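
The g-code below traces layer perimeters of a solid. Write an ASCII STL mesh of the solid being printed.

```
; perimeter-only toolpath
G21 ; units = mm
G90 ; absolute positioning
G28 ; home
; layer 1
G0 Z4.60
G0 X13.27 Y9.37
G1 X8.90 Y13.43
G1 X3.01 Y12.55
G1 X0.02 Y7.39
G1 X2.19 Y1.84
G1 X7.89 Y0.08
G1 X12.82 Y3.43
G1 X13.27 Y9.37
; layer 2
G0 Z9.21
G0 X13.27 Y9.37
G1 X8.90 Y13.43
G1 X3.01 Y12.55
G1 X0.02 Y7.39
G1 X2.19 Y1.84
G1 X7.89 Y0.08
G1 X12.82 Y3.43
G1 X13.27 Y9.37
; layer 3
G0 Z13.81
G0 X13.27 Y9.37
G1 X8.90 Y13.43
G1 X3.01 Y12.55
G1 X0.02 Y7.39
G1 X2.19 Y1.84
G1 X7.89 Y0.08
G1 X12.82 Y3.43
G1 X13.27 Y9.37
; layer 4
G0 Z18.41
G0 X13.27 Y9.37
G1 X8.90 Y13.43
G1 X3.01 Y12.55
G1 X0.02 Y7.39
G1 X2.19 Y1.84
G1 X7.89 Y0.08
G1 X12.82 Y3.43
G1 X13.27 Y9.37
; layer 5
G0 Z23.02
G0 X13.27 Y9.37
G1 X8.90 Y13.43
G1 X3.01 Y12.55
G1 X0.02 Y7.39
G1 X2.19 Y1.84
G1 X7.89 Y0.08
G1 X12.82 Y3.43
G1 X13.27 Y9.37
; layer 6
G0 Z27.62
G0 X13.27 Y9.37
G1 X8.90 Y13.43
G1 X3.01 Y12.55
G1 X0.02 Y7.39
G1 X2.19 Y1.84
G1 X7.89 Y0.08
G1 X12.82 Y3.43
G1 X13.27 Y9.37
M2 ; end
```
solid part
  facet normal 0.0000 0.0000 -1.0000
    outer loop
      vertex 3.01 12.55 0.00
      vertex 8.90 13.43 0.00
      vertex 13.27 9.37 0.00
    endloop
  endfacet
  facet normal 0.0000 0.0000 -1.0000
    outer loop
      vertex 0.02 7.39 0.00
      vertex 3.01 12.55 0.00
      vertex 13.27 9.37 0.00
    endloop
  endfacet
  facet normal 0.0000 0.0000 -1.0000
    outer loop
      vertex 2.19 1.84 0.00
      vertex 0.02 7.39 0.00
      vertex 13.27 9.37 0.00
    endloop
  endfacet
  facet normal 0.0000 0.0000 -1.0000
    outer loop
      vertex 7.89 0.08 0.00
      vertex 2.19 1.84 0.00
      vertex 13.27 9.37 0.00
    endloop
  endfacet
  facet normal 0.0000 0.0000 -1.0000
    outer loop
      vertex 12.82 3.43 0.00
      vertex 7.89 0.08 0.00
      vertex 13.27 9.37 0.00
    endloop
  endfacet
  facet normal 0.0000 0.0000 1.0000
    outer loop
      vertex 13.27 9.37 27.62
      vertex 8.90 13.43 27.62
      vertex 3.01 12.55 27.62
    endloop
  endfacet
  facet normal 0.0000 0.0000 1.0000
    outer loop
      vertex 13.27 9.37 27.62
      vertex 3.01 12.55 27.62
      vertex 0.02 7.39 27.62
    endloop
  endfacet
  facet normal 0.0000 0.0000 1.0000
    outer loop
      vertex 13.27 9.37 27.62
      vertex 0.02 7.39 27.62
      vertex 2.19 1.84 27.62
    endloop
  endfacet
  facet normal 0.0000 0.0000 1.0000
    outer loop
      vertex 13.27 9.37 27.62
      vertex 2.19 1.84 27.62
      vertex 7.89 0.08 27.62
    endloop
  endfacet
  facet normal 0.0000 0.0000 1.0000
    outer loop
      vertex 13.27 9.37 27.62
      vertex 7.89 0.08 27.62
      vertex 12.82 3.43 27.62
    endloop
  endfacet
  facet normal 0.6806 0.7326 0.0000
    outer loop
      vertex 13.27 9.37 0.00
      vertex 8.90 13.43 0.00
      vertex 8.90 13.43 27.62
    endloop
  endfacet
  facet normal 0.6806 0.7326 0.0000
    outer loop
      vertex 13.27 9.37 0.00
      vertex 8.90 13.43 27.62
      vertex 13.27 9.37 27.62
    endloop
  endfacet
  facet normal -0.1478 0.9890 0.0000
    outer loop
      vertex 8.90 13.43 0.00
      vertex 3.01 12.55 0.00
      vertex 3.01 12.55 27.62
    endloop
  endfacet
  facet normal -0.1478 0.9890 0.0000
    outer loop
      vertex 8.90 13.43 0.00
      vertex 3.01 12.55 27.62
      vertex 8.90 13.43 27.62
    endloop
  endfacet
  facet normal -0.8652 0.5014 0.0000
    outer loop
      vertex 3.01 12.55 0.00
      vertex 0.02 7.39 0.00
      vertex 0.02 7.39 27.62
    endloop
  endfacet
  facet normal -0.8652 0.5014 0.0000
    outer loop
      vertex 3.01 12.55 0.00
      vertex 0.02 7.39 27.62
      vertex 3.01 12.55 27.62
    endloop
  endfacet
  facet normal -0.9313 -0.3641 0.0000
    outer loop
      vertex 0.02 7.39 0.00
      vertex 2.19 1.84 0.00
      vertex 2.19 1.84 27.62
    endloop
  endfacet
  facet normal -0.9313 -0.3641 0.0000
    outer loop
      vertex 0.02 7.39 0.00
      vertex 2.19 1.84 27.62
      vertex 0.02 7.39 27.62
    endloop
  endfacet
  facet normal -0.2950 -0.9555 0.0000
    outer loop
      vertex 2.19 1.84 0.00
      vertex 7.89 0.08 0.00
      vertex 7.89 0.08 27.62
    endloop
  endfacet
  facet normal -0.2950 -0.9555 0.0000
    outer loop
      vertex 2.19 1.84 0.00
      vertex 7.89 0.08 27.62
      vertex 2.19 1.84 27.62
    endloop
  endfacet
  facet normal 0.5620 -0.8271 0.0000
    outer loop
      vertex 7.89 0.08 0.00
      vertex 12.82 3.43 0.00
      vertex 12.82 3.43 27.62
    endloop
  endfacet
  facet normal 0.5620 -0.8271 0.0000
    outer loop
      vertex 7.89 0.08 0.00
      vertex 12.82 3.43 27.62
      vertex 7.89 0.08 27.62
    endloop
  endfacet
  facet normal 0.9971 -0.0755 0.0000
    outer loop
      vertex 12.82 3.43 0.00
      vertex 13.27 9.37 0.00
      vertex 13.27 9.37 27.62
    endloop
  endfacet
  facet normal 0.9971 -0.0755 0.0000
    outer loop
      vertex 12.82 3.43 0.00
      vertex 13.27 9.37 27.62
      vertex 12.82 3.43 27.62
    endloop
  endfacet
endsolid part

The G0 Z moves step by Δz≈4.60 mm. Every layer's G1 loop is the same polygon, so the solid is a straight extrusion of it from z=0 to z≈27.6. Closing with flat bottom and top caps and triangulating gives 24 facets — a regular 7-sided prism (a cylinder approximated with 7 flat sides), circumscribed radius ≈ 6.87 mm, height ≈ 27.6 mm.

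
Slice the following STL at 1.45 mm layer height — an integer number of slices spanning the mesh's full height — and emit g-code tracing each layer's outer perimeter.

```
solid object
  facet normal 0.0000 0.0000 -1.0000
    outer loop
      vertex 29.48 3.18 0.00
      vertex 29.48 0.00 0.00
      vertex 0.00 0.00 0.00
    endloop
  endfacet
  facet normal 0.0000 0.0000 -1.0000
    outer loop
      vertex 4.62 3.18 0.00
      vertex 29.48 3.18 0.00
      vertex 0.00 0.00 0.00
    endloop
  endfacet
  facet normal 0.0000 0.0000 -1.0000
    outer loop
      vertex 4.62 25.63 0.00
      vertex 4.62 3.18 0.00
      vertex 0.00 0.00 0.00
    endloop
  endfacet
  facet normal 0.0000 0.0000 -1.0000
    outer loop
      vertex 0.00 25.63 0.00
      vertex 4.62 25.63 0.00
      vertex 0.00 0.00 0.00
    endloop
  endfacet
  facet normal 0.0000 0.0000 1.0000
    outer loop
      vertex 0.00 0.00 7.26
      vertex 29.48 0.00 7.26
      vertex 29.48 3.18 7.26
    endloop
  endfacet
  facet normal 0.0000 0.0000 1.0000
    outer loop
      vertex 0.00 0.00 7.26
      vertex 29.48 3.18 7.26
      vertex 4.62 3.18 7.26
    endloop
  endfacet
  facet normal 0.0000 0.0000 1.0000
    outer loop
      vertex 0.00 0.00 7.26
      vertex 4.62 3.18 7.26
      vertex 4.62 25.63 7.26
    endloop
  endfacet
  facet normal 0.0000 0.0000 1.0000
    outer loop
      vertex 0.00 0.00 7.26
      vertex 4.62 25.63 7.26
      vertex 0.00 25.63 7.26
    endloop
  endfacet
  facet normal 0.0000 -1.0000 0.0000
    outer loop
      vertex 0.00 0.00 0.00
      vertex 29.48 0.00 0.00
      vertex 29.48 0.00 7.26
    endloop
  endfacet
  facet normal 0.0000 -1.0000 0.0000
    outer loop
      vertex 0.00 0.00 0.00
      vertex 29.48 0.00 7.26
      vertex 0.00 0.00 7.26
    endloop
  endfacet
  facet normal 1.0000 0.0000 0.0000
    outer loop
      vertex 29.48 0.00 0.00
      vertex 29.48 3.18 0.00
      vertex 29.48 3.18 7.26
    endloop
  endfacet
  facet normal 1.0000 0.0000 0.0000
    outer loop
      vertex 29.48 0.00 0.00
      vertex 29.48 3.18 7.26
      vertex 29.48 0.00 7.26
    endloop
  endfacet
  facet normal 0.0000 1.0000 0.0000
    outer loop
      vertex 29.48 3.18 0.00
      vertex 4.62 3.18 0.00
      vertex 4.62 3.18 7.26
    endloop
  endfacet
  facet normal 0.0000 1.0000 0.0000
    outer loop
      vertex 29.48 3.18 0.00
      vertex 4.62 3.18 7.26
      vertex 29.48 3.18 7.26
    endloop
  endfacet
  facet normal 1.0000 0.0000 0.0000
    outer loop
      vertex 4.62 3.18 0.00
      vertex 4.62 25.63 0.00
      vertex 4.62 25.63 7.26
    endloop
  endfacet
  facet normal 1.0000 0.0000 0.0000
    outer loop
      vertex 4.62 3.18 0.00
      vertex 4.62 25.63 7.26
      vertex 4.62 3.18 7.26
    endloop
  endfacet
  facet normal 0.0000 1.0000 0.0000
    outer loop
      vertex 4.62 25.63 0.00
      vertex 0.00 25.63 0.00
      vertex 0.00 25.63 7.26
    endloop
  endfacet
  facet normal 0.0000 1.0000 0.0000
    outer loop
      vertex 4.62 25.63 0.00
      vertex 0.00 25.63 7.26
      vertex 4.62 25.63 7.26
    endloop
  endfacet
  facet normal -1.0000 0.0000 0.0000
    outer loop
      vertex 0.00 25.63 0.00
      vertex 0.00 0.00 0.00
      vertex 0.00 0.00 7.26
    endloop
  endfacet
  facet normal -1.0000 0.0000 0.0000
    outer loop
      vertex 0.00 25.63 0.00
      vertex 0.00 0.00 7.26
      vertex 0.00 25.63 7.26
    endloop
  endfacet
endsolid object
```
; perimeter-only toolpath
G21 ; units = mm
G90 ; absolute positioning
G28 ; home
; layer 1
G0 Z1.45
G0 X0.00 Y0.00
G1 X29.48 Y0.00
G1 X29.48 Y3.18
G1 X4.62 Y3.18
G1 X4.62 Y25.63
G1 X0.00 Y25.63
G1 X0.00 Y0.00
; layer 2
G0 Z2.90
G0 X0.00 Y0.00
G1 X29.48 Y0.00
G1 X29.48 Y3.18
G1 X4.62 Y3.18
G1 X4.62 Y25.63
G1 X0.00 Y25.63
G1 X0.00 Y0.00
; layer 3
G0 Z4.36
G0 X0.00 Y0.00
G1 X29.48 Y0.00
G1 X29.48 Y3.18
G1 X4.62 Y3.18
G1 X4.62 Y25.63
G1 X0.00 Y25.63
G1 X0.00 Y0.00
; layer 4
G0 Z5.81
G0 X0.00 Y0.00
G1 X29.48 Y0.00
G1 X29.48 Y3.18
G1 X4.62 Y3.18
G1 X4.62 Y25.63
G1 X0.00 Y25.63
G1 X0.00 Y0.00
; layer 5
G0 Z7.26
G0 X0.00 Y0.00
G1 X29.48 Y0.00
G1 X29.48 Y3.18
G1 X4.62 Y3.18
G1 X4.62 Y25.63
G1 X0.00 Y25.63
G1 X0.00 Y0.00
M2 ; end

The solid is an L-shaped prism: outer 29.5 × 25.6 mm, arm thicknesses ≈ 3.18 mm (horizontal) and 4.62 mm (vertical), extruded 7.26 mm in z. Slicing at Δz = 1.45 mm — 5 equal slices spanning the solid's height, so layer i sits at z = i·h/5 — gives 5 non-empty perimeters. Each is a 6-segment closed polygon; G0 lifts to the layer z and rapids to the start vertex, then G1 traces the edges.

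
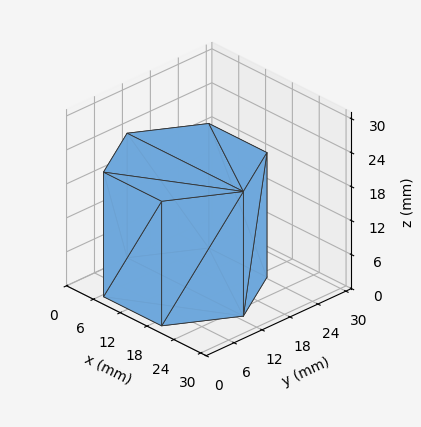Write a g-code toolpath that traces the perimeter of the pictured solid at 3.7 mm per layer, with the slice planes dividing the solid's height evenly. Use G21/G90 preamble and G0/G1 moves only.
Reading the render: the shape is a regular 6-sided prism (a cylinder approximated with 6 flat sides), circumscribed radius ≈ 13 mm, height ≈ 22 mm (dimensions read to the nearest mm from the axis ticks). For the g-code, the solid's height is divided into equal slices at the stated Δz and each level perimeter traced with G1 moves after a G0 lift.

; perimeter-only toolpath
G21 ; units = mm
G90 ; absolute positioning
G28 ; home
; layer 1
G0 Z3.7
G0 X26.0 Y13.0
G1 X19.5 Y24.3
G1 X6.5 Y24.3
G1 X0.0 Y13.0
G1 X6.5 Y1.7
G1 X19.5 Y1.7
G1 X26.0 Y13.0
; layer 2
G0 Z7.3
G0 X26.0 Y13.0
G1 X19.5 Y24.3
G1 X6.5 Y24.3
G1 X0.0 Y13.0
G1 X6.5 Y1.7
G1 X19.5 Y1.7
G1 X26.0 Y13.0
; layer 3
G0 Z11.0
G0 X26.0 Y13.0
G1 X19.5 Y24.3
G1 X6.5 Y24.3
G1 X0.0 Y13.0
G1 X6.5 Y1.7
G1 X19.5 Y1.7
G1 X26.0 Y13.0
; layer 4
G0 Z14.7
G0 X26.0 Y13.0
G1 X19.5 Y24.3
G1 X6.5 Y24.3
G1 X0.0 Y13.0
G1 X6.5 Y1.7
G1 X19.5 Y1.7
G1 X26.0 Y13.0
; layer 5
G0 Z18.3
G0 X26.0 Y13.0
G1 X19.5 Y24.3
G1 X6.5 Y24.3
G1 X0.0 Y13.0
G1 X6.5 Y1.7
G1 X19.5 Y1.7
G1 X26.0 Y13.0
; layer 6
G0 Z22.0
G0 X26.0 Y13.0
G1 X19.5 Y24.3
G1 X6.5 Y24.3
G1 X0.0 Y13.0
G1 X6.5 Y1.7
G1 X19.5 Y1.7
G1 X26.0 Y13.0
M2 ; end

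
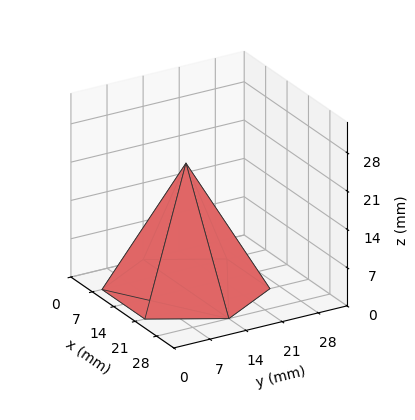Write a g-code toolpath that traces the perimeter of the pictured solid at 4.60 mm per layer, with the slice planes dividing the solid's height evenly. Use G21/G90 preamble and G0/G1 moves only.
Reading the render: the shape is a regular 6-sided pyramid, base circumscribed radius ≈ 14 mm, apex at z ≈ 23 mm (dimensions read to the nearest mm from the axis ticks). For the g-code, the solid's height is divided into equal slices at the stated Δz and each level perimeter traced with G1 moves after a G0 lift.

; perimeter-only toolpath
G21 ; units = mm
G90 ; absolute positioning
G28 ; home
; layer 1
G0 Z4.60
G0 X25.20 Y14.00
G1 X19.60 Y23.70
G1 X8.40 Y23.70
G1 X2.80 Y14.00
G1 X8.40 Y4.30
G1 X19.60 Y4.30
G1 X25.20 Y14.00
; layer 2
G0 Z9.20
G0 X22.40 Y14.00
G1 X18.20 Y21.27
G1 X9.80 Y21.27
G1 X5.60 Y14.00
G1 X9.80 Y6.73
G1 X18.20 Y6.73
G1 X22.40 Y14.00
; layer 3
G0 Z13.80
G0 X19.60 Y14.00
G1 X16.80 Y18.85
G1 X11.20 Y18.85
G1 X8.40 Y14.00
G1 X11.20 Y9.15
G1 X16.80 Y9.15
G1 X19.60 Y14.00
; layer 4
G0 Z18.40
G0 X16.80 Y14.00
G1 X15.40 Y16.42
G1 X12.60 Y16.42
G1 X11.20 Y14.00
G1 X12.60 Y11.58
G1 X15.40 Y11.58
G1 X16.80 Y14.00
M2 ; end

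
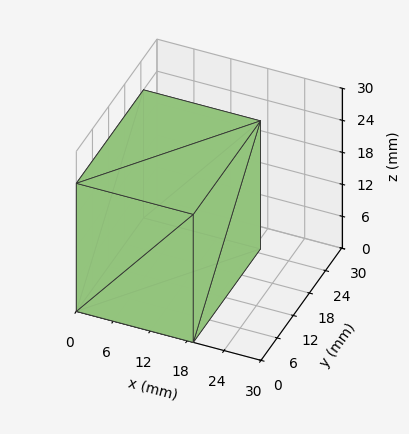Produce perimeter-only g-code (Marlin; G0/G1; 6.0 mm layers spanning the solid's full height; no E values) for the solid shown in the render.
Reading the render: the shape is a rectangular box, roughly 19 × 25 mm footprint and 24 mm tall (dimensions read to the nearest mm from the axis ticks). For the g-code, the solid's height is divided into equal slices at the stated Δz and each level perimeter traced with G1 moves after a G0 lift.

; perimeter-only toolpath
G21 ; units = mm
G90 ; absolute positioning
G28 ; home
; layer 1
G0 Z6.0
G0 X0.0 Y0.0
G1 X19.0 Y0.0
G1 X19.0 Y25.0
G1 X0.0 Y25.0
G1 X0.0 Y0.0
; layer 2
G0 Z12.0
G0 X0.0 Y0.0
G1 X19.0 Y0.0
G1 X19.0 Y25.0
G1 X0.0 Y25.0
G1 X0.0 Y0.0
; layer 3
G0 Z18.0
G0 X0.0 Y0.0
G1 X19.0 Y0.0
G1 X19.0 Y25.0
G1 X0.0 Y25.0
G1 X0.0 Y0.0
; layer 4
G0 Z24.0
G0 X0.0 Y0.0
G1 X19.0 Y0.0
G1 X19.0 Y25.0
G1 X0.0 Y25.0
G1 X0.0 Y0.0
M2 ; end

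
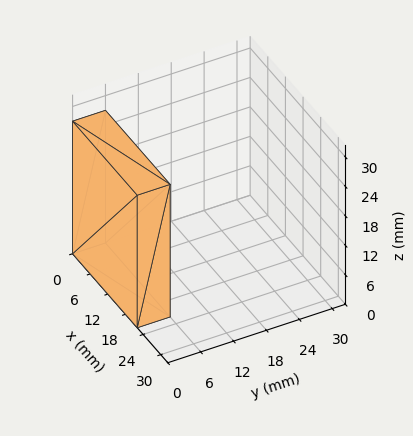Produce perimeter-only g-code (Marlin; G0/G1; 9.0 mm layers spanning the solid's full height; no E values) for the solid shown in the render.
Reading the render: the shape is a rectangular box, roughly 22 × 6 mm footprint and 27 mm tall (dimensions read to the nearest mm from the axis ticks). For the g-code, the solid's height is divided into equal slices at the stated Δz and each level perimeter traced with G1 moves after a G0 lift.

; perimeter-only toolpath
G21 ; units = mm
G90 ; absolute positioning
G28 ; home
; layer 1
G0 Z9.0
G0 X0.0 Y0.0
G1 X22.0 Y0.0
G1 X22.0 Y6.0
G1 X0.0 Y6.0
G1 X0.0 Y0.0
; layer 2
G0 Z18.0
G0 X0.0 Y0.0
G1 X22.0 Y0.0
G1 X22.0 Y6.0
G1 X0.0 Y6.0
G1 X0.0 Y0.0
; layer 3
G0 Z27.0
G0 X0.0 Y0.0
G1 X22.0 Y0.0
G1 X22.0 Y6.0
G1 X0.0 Y6.0
G1 X0.0 Y0.0
M2 ; end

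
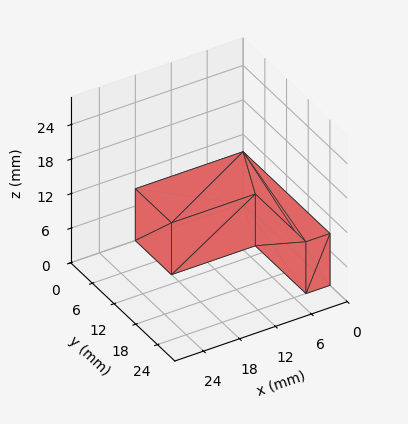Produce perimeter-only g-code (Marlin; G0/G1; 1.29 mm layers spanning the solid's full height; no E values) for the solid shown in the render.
Reading the render: the shape is an L-shaped prism: outer 18 × 24 mm, arm thicknesses ≈ 10 mm (horizontal) and 4 mm (vertical), extruded 9 mm in z (dimensions read to the nearest mm from the axis ticks). For the g-code, the solid's height is divided into equal slices at the stated Δz and each level perimeter traced with G1 moves after a G0 lift.

; perimeter-only toolpath
G21 ; units = mm
G90 ; absolute positioning
G28 ; home
; layer 1
G0 Z1.29
G0 X0.00 Y0.00
G1 X18.00 Y0.00
G1 X18.00 Y10.00
G1 X4.00 Y10.00
G1 X4.00 Y24.00
G1 X0.00 Y24.00
G1 X0.00 Y0.00
; layer 2
G0 Z2.57
G0 X0.00 Y0.00
G1 X18.00 Y0.00
G1 X18.00 Y10.00
G1 X4.00 Y10.00
G1 X4.00 Y24.00
G1 X0.00 Y24.00
G1 X0.00 Y0.00
; layer 3
G0 Z3.86
G0 X0.00 Y0.00
G1 X18.00 Y0.00
G1 X18.00 Y10.00
G1 X4.00 Y10.00
G1 X4.00 Y24.00
G1 X0.00 Y24.00
G1 X0.00 Y0.00
; layer 4
G0 Z5.14
G0 X0.00 Y0.00
G1 X18.00 Y0.00
G1 X18.00 Y10.00
G1 X4.00 Y10.00
G1 X4.00 Y24.00
G1 X0.00 Y24.00
G1 X0.00 Y0.00
; layer 5
G0 Z6.43
G0 X0.00 Y0.00
G1 X18.00 Y0.00
G1 X18.00 Y10.00
G1 X4.00 Y10.00
G1 X4.00 Y24.00
G1 X0.00 Y24.00
G1 X0.00 Y0.00
; layer 6
G0 Z7.71
G0 X0.00 Y0.00
G1 X18.00 Y0.00
G1 X18.00 Y10.00
G1 X4.00 Y10.00
G1 X4.00 Y24.00
G1 X0.00 Y24.00
G1 X0.00 Y0.00
; layer 7
G0 Z9.00
G0 X0.00 Y0.00
G1 X18.00 Y0.00
G1 X18.00 Y10.00
G1 X4.00 Y10.00
G1 X4.00 Y24.00
G1 X0.00 Y24.00
G1 X0.00 Y0.00
M2 ; end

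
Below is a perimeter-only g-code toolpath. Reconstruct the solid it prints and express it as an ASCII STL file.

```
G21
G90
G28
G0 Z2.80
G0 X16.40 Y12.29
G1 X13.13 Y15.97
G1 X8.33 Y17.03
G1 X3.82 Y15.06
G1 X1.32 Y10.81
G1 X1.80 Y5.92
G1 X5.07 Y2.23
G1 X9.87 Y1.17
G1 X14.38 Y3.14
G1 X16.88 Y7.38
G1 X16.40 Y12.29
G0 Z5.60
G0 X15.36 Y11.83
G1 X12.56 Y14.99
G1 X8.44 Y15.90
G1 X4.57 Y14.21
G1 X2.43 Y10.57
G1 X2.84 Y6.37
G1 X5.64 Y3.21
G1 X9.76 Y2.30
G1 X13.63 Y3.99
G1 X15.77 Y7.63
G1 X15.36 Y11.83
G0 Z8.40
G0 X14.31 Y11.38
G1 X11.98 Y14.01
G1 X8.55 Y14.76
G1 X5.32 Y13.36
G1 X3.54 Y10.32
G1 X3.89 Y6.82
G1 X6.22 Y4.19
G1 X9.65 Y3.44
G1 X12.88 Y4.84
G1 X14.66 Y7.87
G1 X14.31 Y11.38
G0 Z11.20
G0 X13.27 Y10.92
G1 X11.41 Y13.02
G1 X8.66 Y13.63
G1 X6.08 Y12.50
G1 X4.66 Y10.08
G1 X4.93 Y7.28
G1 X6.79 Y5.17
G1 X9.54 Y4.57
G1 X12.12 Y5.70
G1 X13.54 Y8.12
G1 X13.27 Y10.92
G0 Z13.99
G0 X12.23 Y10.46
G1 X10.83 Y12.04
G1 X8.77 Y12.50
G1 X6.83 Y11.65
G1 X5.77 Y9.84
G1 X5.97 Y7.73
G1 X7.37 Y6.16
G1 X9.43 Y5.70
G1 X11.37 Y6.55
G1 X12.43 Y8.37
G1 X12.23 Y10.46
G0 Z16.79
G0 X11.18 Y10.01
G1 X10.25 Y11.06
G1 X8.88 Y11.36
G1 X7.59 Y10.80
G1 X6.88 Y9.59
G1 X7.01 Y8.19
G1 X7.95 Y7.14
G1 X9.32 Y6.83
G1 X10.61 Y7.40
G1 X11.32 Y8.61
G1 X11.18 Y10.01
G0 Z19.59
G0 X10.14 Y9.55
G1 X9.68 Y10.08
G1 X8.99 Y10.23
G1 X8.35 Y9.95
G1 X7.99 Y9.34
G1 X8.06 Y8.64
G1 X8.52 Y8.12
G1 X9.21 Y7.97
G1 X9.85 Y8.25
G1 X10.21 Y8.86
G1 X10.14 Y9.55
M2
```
solid part
  facet normal 0.0000 0.0000 -1.0000
    outer loop
      vertex 8.22 18.16 0.00
      vertex 13.71 16.95 0.00
      vertex 17.44 12.74 0.00
    endloop
  endfacet
  facet normal 0.0000 0.0000 -1.0000
    outer loop
      vertex 3.06 15.91 0.00
      vertex 8.22 18.16 0.00
      vertex 17.44 12.74 0.00
    endloop
  endfacet
  facet normal 0.0000 0.0000 -1.0000
    outer loop
      vertex 0.21 11.06 0.00
      vertex 3.06 15.91 0.00
      vertex 17.44 12.74 0.00
    endloop
  endfacet
  facet normal 0.0000 0.0000 -1.0000
    outer loop
      vertex 0.76 5.46 0.00
      vertex 0.21 11.06 0.00
      vertex 17.44 12.74 0.00
    endloop
  endfacet
  facet normal 0.0000 0.0000 -1.0000
    outer loop
      vertex 4.49 1.25 0.00
      vertex 0.76 5.46 0.00
      vertex 17.44 12.74 0.00
    endloop
  endfacet
  facet normal 0.0000 0.0000 -1.0000
    outer loop
      vertex 9.98 0.04 0.00
      vertex 4.49 1.25 0.00
      vertex 17.44 12.74 0.00
    endloop
  endfacet
  facet normal 0.0000 0.0000 -1.0000
    outer loop
      vertex 15.14 2.29 0.00
      vertex 9.98 0.04 0.00
      vertex 17.44 12.74 0.00
    endloop
  endfacet
  facet normal 0.0000 0.0000 -1.0000
    outer loop
      vertex 17.99 7.14 0.00
      vertex 15.14 2.29 0.00
      vertex 17.44 12.74 0.00
    endloop
  endfacet
  facet normal 0.6981 0.6185 0.3606
    outer loop
      vertex 17.44 12.74 0.00
      vertex 13.71 16.95 0.00
      vertex 9.10 9.10 22.39
    endloop
  endfacet
  facet normal 0.2007 0.9108 0.3607
    outer loop
      vertex 13.71 16.95 0.00
      vertex 8.22 18.16 0.00
      vertex 9.10 9.10 22.39
    endloop
  endfacet
  facet normal -0.3728 0.8550 0.3606
    outer loop
      vertex 8.22 18.16 0.00
      vertex 3.06 15.91 0.00
      vertex 9.10 9.10 22.39
    endloop
  endfacet
  facet normal -0.8041 0.4725 0.3607
    outer loop
      vertex 3.06 15.91 0.00
      vertex 0.21 11.06 0.00
      vertex 9.10 9.10 22.39
    endloop
  endfacet
  facet normal -0.9283 -0.0912 0.3606
    outer loop
      vertex 0.21 11.06 0.00
      vertex 0.76 5.46 0.00
      vertex 9.10 9.10 22.39
    endloop
  endfacet
  facet normal -0.6981 -0.6185 0.3606
    outer loop
      vertex 0.76 5.46 0.00
      vertex 4.49 1.25 0.00
      vertex 9.10 9.10 22.39
    endloop
  endfacet
  facet normal -0.2007 -0.9108 0.3607
    outer loop
      vertex 4.49 1.25 0.00
      vertex 9.98 0.04 0.00
      vertex 9.10 9.10 22.39
    endloop
  endfacet
  facet normal 0.3728 -0.8550 0.3606
    outer loop
      vertex 9.98 0.04 0.00
      vertex 15.14 2.29 0.00
      vertex 9.10 9.10 22.39
    endloop
  endfacet
  facet normal 0.8041 -0.4725 0.3607
    outer loop
      vertex 15.14 2.29 0.00
      vertex 17.99 7.14 0.00
      vertex 9.10 9.10 22.39
    endloop
  endfacet
  facet normal 0.9283 0.0912 0.3606
    outer loop
      vertex 17.99 7.14 0.00
      vertex 17.44 12.74 0.00
      vertex 9.10 9.10 22.39
    endloop
  endfacet
endsolid part

The G0 Z moves step by Δz≈2.80 mm. The G1 loops shrink linearly with z, so the solid tapers from its base footprint up to z≈22.4. Closing with a flat bottom cap and the tapered top and triangulating gives 18 facets — a regular 10-sided pyramid, base circumscribed radius ≈ 9.1 mm, apex at z ≈ 22.4 mm.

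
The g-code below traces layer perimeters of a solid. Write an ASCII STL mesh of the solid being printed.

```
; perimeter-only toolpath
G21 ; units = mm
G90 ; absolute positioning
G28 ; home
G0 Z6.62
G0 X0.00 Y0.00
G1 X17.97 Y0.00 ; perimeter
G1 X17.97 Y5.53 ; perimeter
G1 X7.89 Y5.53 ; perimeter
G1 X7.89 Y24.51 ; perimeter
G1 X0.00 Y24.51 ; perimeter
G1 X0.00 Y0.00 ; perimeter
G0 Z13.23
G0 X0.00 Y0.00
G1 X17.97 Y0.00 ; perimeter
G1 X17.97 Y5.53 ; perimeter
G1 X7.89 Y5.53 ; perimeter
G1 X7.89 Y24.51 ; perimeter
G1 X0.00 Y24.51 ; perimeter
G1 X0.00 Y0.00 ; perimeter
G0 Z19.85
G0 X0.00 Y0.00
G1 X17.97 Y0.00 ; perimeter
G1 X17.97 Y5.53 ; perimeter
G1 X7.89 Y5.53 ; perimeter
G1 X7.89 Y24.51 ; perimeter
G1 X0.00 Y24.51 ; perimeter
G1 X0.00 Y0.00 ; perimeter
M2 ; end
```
solid part
  facet normal 0.0000 0.0000 -1.0000
    outer loop
      vertex 17.97 5.53 0.00
      vertex 17.97 0.00 0.00
      vertex 0.00 0.00 0.00
    endloop
  endfacet
  facet normal 0.0000 0.0000 -1.0000
    outer loop
      vertex 7.89 5.53 0.00
      vertex 17.97 5.53 0.00
      vertex 0.00 0.00 0.00
    endloop
  endfacet
  facet normal 0.0000 0.0000 -1.0000
    outer loop
      vertex 7.89 24.51 0.00
      vertex 7.89 5.53 0.00
      vertex 0.00 0.00 0.00
    endloop
  endfacet
  facet normal 0.0000 0.0000 -1.0000
    outer loop
      vertex 0.00 24.51 0.00
      vertex 7.89 24.51 0.00
      vertex 0.00 0.00 0.00
    endloop
  endfacet
  facet normal 0.0000 0.0000 1.0000
    outer loop
      vertex 0.00 0.00 19.85
      vertex 17.97 0.00 19.85
      vertex 17.97 5.53 19.85
    endloop
  endfacet
  facet normal 0.0000 0.0000 1.0000
    outer loop
      vertex 0.00 0.00 19.85
      vertex 17.97 5.53 19.85
      vertex 7.89 5.53 19.85
    endloop
  endfacet
  facet normal 0.0000 0.0000 1.0000
    outer loop
      vertex 0.00 0.00 19.85
      vertex 7.89 5.53 19.85
      vertex 7.89 24.51 19.85
    endloop
  endfacet
  facet normal 0.0000 0.0000 1.0000
    outer loop
      vertex 0.00 0.00 19.85
      vertex 7.89 24.51 19.85
      vertex 0.00 24.51 19.85
    endloop
  endfacet
  facet normal 0.0000 -1.0000 0.0000
    outer loop
      vertex 0.00 0.00 0.00
      vertex 17.97 0.00 0.00
      vertex 17.97 0.00 19.85
    endloop
  endfacet
  facet normal 0.0000 -1.0000 0.0000
    outer loop
      vertex 0.00 0.00 0.00
      vertex 17.97 0.00 19.85
      vertex 0.00 0.00 19.85
    endloop
  endfacet
  facet normal 1.0000 0.0000 0.0000
    outer loop
      vertex 17.97 0.00 0.00
      vertex 17.97 5.53 0.00
      vertex 17.97 5.53 19.85
    endloop
  endfacet
  facet normal 1.0000 0.0000 0.0000
    outer loop
      vertex 17.97 0.00 0.00
      vertex 17.97 5.53 19.85
      vertex 17.97 0.00 19.85
    endloop
  endfacet
  facet normal 0.0000 1.0000 0.0000
    outer loop
      vertex 17.97 5.53 0.00
      vertex 7.89 5.53 0.00
      vertex 7.89 5.53 19.85
    endloop
  endfacet
  facet normal 0.0000 1.0000 0.0000
    outer loop
      vertex 17.97 5.53 0.00
      vertex 7.89 5.53 19.85
      vertex 17.97 5.53 19.85
    endloop
  endfacet
  facet normal 1.0000 0.0000 0.0000
    outer loop
      vertex 7.89 5.53 0.00
      vertex 7.89 24.51 0.00
      vertex 7.89 24.51 19.85
    endloop
  endfacet
  facet normal 1.0000 0.0000 0.0000
    outer loop
      vertex 7.89 5.53 0.00
      vertex 7.89 24.51 19.85
      vertex 7.89 5.53 19.85
    endloop
  endfacet
  facet normal 0.0000 1.0000 0.0000
    outer loop
      vertex 7.89 24.51 0.00
      vertex 0.00 24.51 0.00
      vertex 0.00 24.51 19.85
    endloop
  endfacet
  facet normal 0.0000 1.0000 0.0000
    outer loop
      vertex 7.89 24.51 0.00
      vertex 0.00 24.51 19.85
      vertex 7.89 24.51 19.85
    endloop
  endfacet
  facet normal -1.0000 0.0000 0.0000
    outer loop
      vertex 0.00 24.51 0.00
      vertex 0.00 0.00 0.00
      vertex 0.00 0.00 19.85
    endloop
  endfacet
  facet normal -1.0000 0.0000 0.0000
    outer loop
      vertex 0.00 24.51 0.00
      vertex 0.00 0.00 19.85
      vertex 0.00 24.51 19.85
    endloop
  endfacet
endsolid part

The G0 Z moves step by Δz≈6.62 mm. Every layer's G1 loop is the same polygon, so the solid is a straight extrusion of it from z=0 to z≈19.9. Closing with flat bottom and top caps and triangulating gives 20 facets — an L-shaped prism: outer 18 × 24.5 mm, arm thicknesses ≈ 5.53 mm (horizontal) and 7.89 mm (vertical), extruded 19.9 mm in z.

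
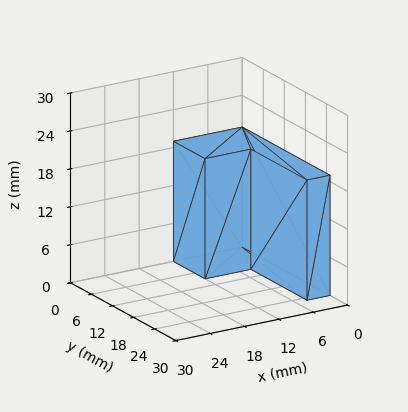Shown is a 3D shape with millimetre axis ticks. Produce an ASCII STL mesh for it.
Reading the render: the shape is an L-shaped prism: outer 12 × 25 mm, arm thicknesses ≈ 9 mm (horizontal) and 4 mm (vertical), extruded 19 mm in z (dimensions read to the nearest mm from the axis ticks). For the STL, each face is triangulated and given an outward normal.

solid part
  facet normal 0.0000 0.0000 -1.0000
    outer loop
      vertex 12.00 9.00 0.00
      vertex 12.00 0.00 0.00
      vertex 0.00 0.00 0.00
    endloop
  endfacet
  facet normal 0.0000 0.0000 -1.0000
    outer loop
      vertex 4.00 9.00 0.00
      vertex 12.00 9.00 0.00
      vertex 0.00 0.00 0.00
    endloop
  endfacet
  facet normal 0.0000 0.0000 -1.0000
    outer loop
      vertex 4.00 25.00 0.00
      vertex 4.00 9.00 0.00
      vertex 0.00 0.00 0.00
    endloop
  endfacet
  facet normal 0.0000 0.0000 -1.0000
    outer loop
      vertex 0.00 25.00 0.00
      vertex 4.00 25.00 0.00
      vertex 0.00 0.00 0.00
    endloop
  endfacet
  facet normal 0.0000 0.0000 1.0000
    outer loop
      vertex 0.00 0.00 19.00
      vertex 12.00 0.00 19.00
      vertex 12.00 9.00 19.00
    endloop
  endfacet
  facet normal 0.0000 0.0000 1.0000
    outer loop
      vertex 0.00 0.00 19.00
      vertex 12.00 9.00 19.00
      vertex 4.00 9.00 19.00
    endloop
  endfacet
  facet normal 0.0000 0.0000 1.0000
    outer loop
      vertex 0.00 0.00 19.00
      vertex 4.00 9.00 19.00
      vertex 4.00 25.00 19.00
    endloop
  endfacet
  facet normal 0.0000 0.0000 1.0000
    outer loop
      vertex 0.00 0.00 19.00
      vertex 4.00 25.00 19.00
      vertex 0.00 25.00 19.00
    endloop
  endfacet
  facet normal 0.0000 -1.0000 0.0000
    outer loop
      vertex 0.00 0.00 0.00
      vertex 12.00 0.00 0.00
      vertex 12.00 0.00 19.00
    endloop
  endfacet
  facet normal 0.0000 -1.0000 0.0000
    outer loop
      vertex 0.00 0.00 0.00
      vertex 12.00 0.00 19.00
      vertex 0.00 0.00 19.00
    endloop
  endfacet
  facet normal 1.0000 0.0000 0.0000
    outer loop
      vertex 12.00 0.00 0.00
      vertex 12.00 9.00 0.00
      vertex 12.00 9.00 19.00
    endloop
  endfacet
  facet normal 1.0000 0.0000 0.0000
    outer loop
      vertex 12.00 0.00 0.00
      vertex 12.00 9.00 19.00
      vertex 12.00 0.00 19.00
    endloop
  endfacet
  facet normal 0.0000 1.0000 0.0000
    outer loop
      vertex 12.00 9.00 0.00
      vertex 4.00 9.00 0.00
      vertex 4.00 9.00 19.00
    endloop
  endfacet
  facet normal 0.0000 1.0000 0.0000
    outer loop
      vertex 12.00 9.00 0.00
      vertex 4.00 9.00 19.00
      vertex 12.00 9.00 19.00
    endloop
  endfacet
  facet normal 1.0000 0.0000 0.0000
    outer loop
      vertex 4.00 9.00 0.00
      vertex 4.00 25.00 0.00
      vertex 4.00 25.00 19.00
    endloop
  endfacet
  facet normal 1.0000 0.0000 0.0000
    outer loop
      vertex 4.00 9.00 0.00
      vertex 4.00 25.00 19.00
      vertex 4.00 9.00 19.00
    endloop
  endfacet
  facet normal 0.0000 1.0000 0.0000
    outer loop
      vertex 4.00 25.00 0.00
      vertex 0.00 25.00 0.00
      vertex 0.00 25.00 19.00
    endloop
  endfacet
  facet normal 0.0000 1.0000 0.0000
    outer loop
      vertex 4.00 25.00 0.00
      vertex 0.00 25.00 19.00
      vertex 4.00 25.00 19.00
    endloop
  endfacet
  facet normal -1.0000 0.0000 0.0000
    outer loop
      vertex 0.00 25.00 0.00
      vertex 0.00 0.00 0.00
      vertex 0.00 0.00 19.00
    endloop
  endfacet
  facet normal -1.0000 0.0000 0.0000
    outer loop
      vertex 0.00 25.00 0.00
      vertex 0.00 0.00 19.00
      vertex 0.00 25.00 19.00
    endloop
  endfacet
endsolid part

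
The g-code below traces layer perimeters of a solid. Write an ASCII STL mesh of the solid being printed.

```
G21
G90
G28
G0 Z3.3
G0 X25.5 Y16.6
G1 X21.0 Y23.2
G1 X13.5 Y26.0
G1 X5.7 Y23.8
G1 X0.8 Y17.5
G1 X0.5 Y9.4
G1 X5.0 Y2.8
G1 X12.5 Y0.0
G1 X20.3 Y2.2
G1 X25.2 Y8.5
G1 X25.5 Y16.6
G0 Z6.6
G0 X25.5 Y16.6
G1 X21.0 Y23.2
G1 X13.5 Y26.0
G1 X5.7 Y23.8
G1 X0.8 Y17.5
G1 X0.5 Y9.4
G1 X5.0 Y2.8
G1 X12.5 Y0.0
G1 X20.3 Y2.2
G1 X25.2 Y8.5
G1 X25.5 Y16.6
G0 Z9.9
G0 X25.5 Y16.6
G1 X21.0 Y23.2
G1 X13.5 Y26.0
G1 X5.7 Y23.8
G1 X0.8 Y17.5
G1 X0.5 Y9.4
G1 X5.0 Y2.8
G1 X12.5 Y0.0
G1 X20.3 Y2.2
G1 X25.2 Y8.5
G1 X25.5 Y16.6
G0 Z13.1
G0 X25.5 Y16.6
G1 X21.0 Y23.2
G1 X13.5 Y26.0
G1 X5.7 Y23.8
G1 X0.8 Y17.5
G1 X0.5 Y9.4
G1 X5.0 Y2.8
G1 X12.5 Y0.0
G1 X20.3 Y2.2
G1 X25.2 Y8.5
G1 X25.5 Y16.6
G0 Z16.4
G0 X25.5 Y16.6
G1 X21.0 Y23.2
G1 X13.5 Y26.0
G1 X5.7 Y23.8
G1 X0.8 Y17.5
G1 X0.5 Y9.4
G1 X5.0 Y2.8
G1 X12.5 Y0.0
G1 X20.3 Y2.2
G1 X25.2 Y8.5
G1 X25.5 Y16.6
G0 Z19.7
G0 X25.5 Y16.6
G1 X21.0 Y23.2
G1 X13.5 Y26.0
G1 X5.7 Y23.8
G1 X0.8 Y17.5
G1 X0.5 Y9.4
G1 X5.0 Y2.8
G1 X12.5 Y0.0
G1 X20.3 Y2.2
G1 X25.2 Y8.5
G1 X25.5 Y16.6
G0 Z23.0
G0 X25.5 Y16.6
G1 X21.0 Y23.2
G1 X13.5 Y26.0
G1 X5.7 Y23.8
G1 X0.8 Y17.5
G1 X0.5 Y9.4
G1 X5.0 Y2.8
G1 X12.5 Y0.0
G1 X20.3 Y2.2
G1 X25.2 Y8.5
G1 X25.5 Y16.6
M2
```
solid part
  facet normal 0.0000 0.0000 -1.0000
    outer loop
      vertex 13.5 26.0 0.0
      vertex 21.0 23.2 0.0
      vertex 25.5 16.6 0.0
    endloop
  endfacet
  facet normal 0.0000 0.0000 -1.0000
    outer loop
      vertex 5.7 23.8 0.0
      vertex 13.5 26.0 0.0
      vertex 25.5 16.6 0.0
    endloop
  endfacet
  facet normal 0.0000 0.0000 -1.0000
    outer loop
      vertex 0.8 17.5 0.0
      vertex 5.7 23.8 0.0
      vertex 25.5 16.6 0.0
    endloop
  endfacet
  facet normal 0.0000 0.0000 -1.0000
    outer loop
      vertex 0.5 9.4 0.0
      vertex 0.8 17.5 0.0
      vertex 25.5 16.6 0.0
    endloop
  endfacet
  facet normal 0.0000 0.0000 -1.0000
    outer loop
      vertex 5.0 2.8 0.0
      vertex 0.5 9.4 0.0
      vertex 25.5 16.6 0.0
    endloop
  endfacet
  facet normal 0.0000 0.0000 -1.0000
    outer loop
      vertex 12.5 0.0 0.0
      vertex 5.0 2.8 0.0
      vertex 25.5 16.6 0.0
    endloop
  endfacet
  facet normal 0.0000 0.0000 -1.0000
    outer loop
      vertex 20.3 2.2 0.0
      vertex 12.5 0.0 0.0
      vertex 25.5 16.6 0.0
    endloop
  endfacet
  facet normal 0.0000 0.0000 -1.0000
    outer loop
      vertex 25.2 8.5 0.0
      vertex 20.3 2.2 0.0
      vertex 25.5 16.6 0.0
    endloop
  endfacet
  facet normal 0.0000 0.0000 1.0000
    outer loop
      vertex 25.5 16.6 23.0
      vertex 21.0 23.2 23.0
      vertex 13.5 26.0 23.0
    endloop
  endfacet
  facet normal 0.0000 0.0000 1.0000
    outer loop
      vertex 25.5 16.6 23.0
      vertex 13.5 26.0 23.0
      vertex 5.7 23.8 23.0
    endloop
  endfacet
  facet normal 0.0000 0.0000 1.0000
    outer loop
      vertex 25.5 16.6 23.0
      vertex 5.7 23.8 23.0
      vertex 0.8 17.5 23.0
    endloop
  endfacet
  facet normal 0.0000 0.0000 1.0000
    outer loop
      vertex 25.5 16.6 23.0
      vertex 0.8 17.5 23.0
      vertex 0.5 9.4 23.0
    endloop
  endfacet
  facet normal 0.0000 0.0000 1.0000
    outer loop
      vertex 25.5 16.6 23.0
      vertex 0.5 9.4 23.0
      vertex 5.0 2.8 23.0
    endloop
  endfacet
  facet normal 0.0000 0.0000 1.0000
    outer loop
      vertex 25.5 16.6 23.0
      vertex 5.0 2.8 23.0
      vertex 12.5 0.0 23.0
    endloop
  endfacet
  facet normal 0.0000 0.0000 1.0000
    outer loop
      vertex 25.5 16.6 23.0
      vertex 12.5 0.0 23.0
      vertex 20.3 2.2 23.0
    endloop
  endfacet
  facet normal 0.0000 0.0000 1.0000
    outer loop
      vertex 25.5 16.6 23.0
      vertex 20.3 2.2 23.0
      vertex 25.2 8.5 23.0
    endloop
  endfacet
  facet normal 0.8262 0.5633 0.0000
    outer loop
      vertex 25.5 16.6 0.0
      vertex 21.0 23.2 0.0
      vertex 21.0 23.2 23.0
    endloop
  endfacet
  facet normal 0.8262 0.5633 0.0000
    outer loop
      vertex 25.5 16.6 0.0
      vertex 21.0 23.2 23.0
      vertex 25.5 16.6 23.0
    endloop
  endfacet
  facet normal 0.3498 0.9368 0.0000
    outer loop
      vertex 21.0 23.2 0.0
      vertex 13.5 26.0 0.0
      vertex 13.5 26.0 23.0
    endloop
  endfacet
  facet normal 0.3498 0.9368 0.0000
    outer loop
      vertex 21.0 23.2 0.0
      vertex 13.5 26.0 23.0
      vertex 21.0 23.2 23.0
    endloop
  endfacet
  facet normal -0.2715 0.9624 0.0000
    outer loop
      vertex 13.5 26.0 0.0
      vertex 5.7 23.8 0.0
      vertex 5.7 23.8 23.0
    endloop
  endfacet
  facet normal -0.2715 0.9624 0.0000
    outer loop
      vertex 13.5 26.0 0.0
      vertex 5.7 23.8 23.0
      vertex 13.5 26.0 23.0
    endloop
  endfacet
  facet normal -0.7894 0.6139 0.0000
    outer loop
      vertex 5.7 23.8 0.0
      vertex 0.8 17.5 0.0
      vertex 0.8 17.5 23.0
    endloop
  endfacet
  facet normal -0.7894 0.6139 0.0000
    outer loop
      vertex 5.7 23.8 0.0
      vertex 0.8 17.5 23.0
      vertex 5.7 23.8 23.0
    endloop
  endfacet
  facet normal -0.9993 0.0370 0.0000
    outer loop
      vertex 0.8 17.5 0.0
      vertex 0.5 9.4 0.0
      vertex 0.5 9.4 23.0
    endloop
  endfacet
  facet normal -0.9993 0.0370 0.0000
    outer loop
      vertex 0.8 17.5 0.0
      vertex 0.5 9.4 23.0
      vertex 0.8 17.5 23.0
    endloop
  endfacet
  facet normal -0.8262 -0.5633 0.0000
    outer loop
      vertex 0.5 9.4 0.0
      vertex 5.0 2.8 0.0
      vertex 5.0 2.8 23.0
    endloop
  endfacet
  facet normal -0.8262 -0.5633 0.0000
    outer loop
      vertex 0.5 9.4 0.0
      vertex 5.0 2.8 23.0
      vertex 0.5 9.4 23.0
    endloop
  endfacet
  facet normal -0.3498 -0.9368 0.0000
    outer loop
      vertex 5.0 2.8 0.0
      vertex 12.5 0.0 0.0
      vertex 12.5 0.0 23.0
    endloop
  endfacet
  facet normal -0.3498 -0.9368 0.0000
    outer loop
      vertex 5.0 2.8 0.0
      vertex 12.5 0.0 23.0
      vertex 5.0 2.8 23.0
    endloop
  endfacet
  facet normal 0.2715 -0.9624 0.0000
    outer loop
      vertex 12.5 0.0 0.0
      vertex 20.3 2.2 0.0
      vertex 20.3 2.2 23.0
    endloop
  endfacet
  facet normal 0.2715 -0.9624 0.0000
    outer loop
      vertex 12.5 0.0 0.0
      vertex 20.3 2.2 23.0
      vertex 12.5 0.0 23.0
    endloop
  endfacet
  facet normal 0.7894 -0.6139 0.0000
    outer loop
      vertex 20.3 2.2 0.0
      vertex 25.2 8.5 0.0
      vertex 25.2 8.5 23.0
    endloop
  endfacet
  facet normal 0.7894 -0.6139 0.0000
    outer loop
      vertex 20.3 2.2 0.0
      vertex 25.2 8.5 23.0
      vertex 20.3 2.2 23.0
    endloop
  endfacet
  facet normal 0.9993 -0.0370 0.0000
    outer loop
      vertex 25.2 8.5 0.0
      vertex 25.5 16.6 0.0
      vertex 25.5 16.6 23.0
    endloop
  endfacet
  facet normal 0.9993 -0.0370 0.0000
    outer loop
      vertex 25.2 8.5 0.0
      vertex 25.5 16.6 23.0
      vertex 25.2 8.5 23.0
    endloop
  endfacet
endsolid part

The G0 Z moves step by Δz≈3.3 mm. Every layer's G1 loop is the same polygon, so the solid is a straight extrusion of it from z=0 to z≈23. Closing with flat bottom and top caps and triangulating gives 36 facets — a regular 10-sided prism (a cylinder approximated with 10 flat sides), circumscribed radius ≈ 13 mm, height ≈ 23 mm.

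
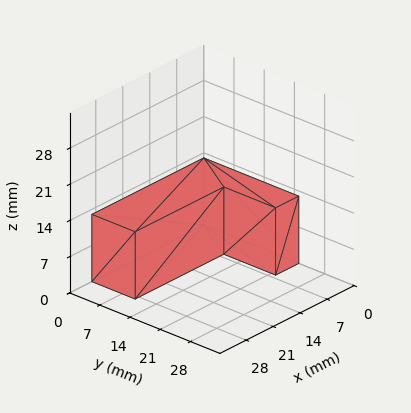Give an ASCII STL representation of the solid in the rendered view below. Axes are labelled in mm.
Reading the render: the shape is an L-shaped prism: outer 29 × 22 mm, arm thicknesses ≈ 10 mm (horizontal) and 6 mm (vertical), extruded 13 mm in z (dimensions read to the nearest mm from the axis ticks). For the STL, each face is triangulated and given an outward normal.

solid part
  facet normal 0.0000 0.0000 -1.0000
    outer loop
      vertex 29.00 10.00 0.00
      vertex 29.00 0.00 0.00
      vertex 0.00 0.00 0.00
    endloop
  endfacet
  facet normal 0.0000 0.0000 -1.0000
    outer loop
      vertex 6.00 10.00 0.00
      vertex 29.00 10.00 0.00
      vertex 0.00 0.00 0.00
    endloop
  endfacet
  facet normal 0.0000 0.0000 -1.0000
    outer loop
      vertex 6.00 22.00 0.00
      vertex 6.00 10.00 0.00
      vertex 0.00 0.00 0.00
    endloop
  endfacet
  facet normal 0.0000 0.0000 -1.0000
    outer loop
      vertex 0.00 22.00 0.00
      vertex 6.00 22.00 0.00
      vertex 0.00 0.00 0.00
    endloop
  endfacet
  facet normal 0.0000 0.0000 1.0000
    outer loop
      vertex 0.00 0.00 13.00
      vertex 29.00 0.00 13.00
      vertex 29.00 10.00 13.00
    endloop
  endfacet
  facet normal 0.0000 0.0000 1.0000
    outer loop
      vertex 0.00 0.00 13.00
      vertex 29.00 10.00 13.00
      vertex 6.00 10.00 13.00
    endloop
  endfacet
  facet normal 0.0000 0.0000 1.0000
    outer loop
      vertex 0.00 0.00 13.00
      vertex 6.00 10.00 13.00
      vertex 6.00 22.00 13.00
    endloop
  endfacet
  facet normal 0.0000 0.0000 1.0000
    outer loop
      vertex 0.00 0.00 13.00
      vertex 6.00 22.00 13.00
      vertex 0.00 22.00 13.00
    endloop
  endfacet
  facet normal 0.0000 -1.0000 0.0000
    outer loop
      vertex 0.00 0.00 0.00
      vertex 29.00 0.00 0.00
      vertex 29.00 0.00 13.00
    endloop
  endfacet
  facet normal 0.0000 -1.0000 0.0000
    outer loop
      vertex 0.00 0.00 0.00
      vertex 29.00 0.00 13.00
      vertex 0.00 0.00 13.00
    endloop
  endfacet
  facet normal 1.0000 0.0000 0.0000
    outer loop
      vertex 29.00 0.00 0.00
      vertex 29.00 10.00 0.00
      vertex 29.00 10.00 13.00
    endloop
  endfacet
  facet normal 1.0000 0.0000 0.0000
    outer loop
      vertex 29.00 0.00 0.00
      vertex 29.00 10.00 13.00
      vertex 29.00 0.00 13.00
    endloop
  endfacet
  facet normal 0.0000 1.0000 0.0000
    outer loop
      vertex 29.00 10.00 0.00
      vertex 6.00 10.00 0.00
      vertex 6.00 10.00 13.00
    endloop
  endfacet
  facet normal 0.0000 1.0000 0.0000
    outer loop
      vertex 29.00 10.00 0.00
      vertex 6.00 10.00 13.00
      vertex 29.00 10.00 13.00
    endloop
  endfacet
  facet normal 1.0000 0.0000 0.0000
    outer loop
      vertex 6.00 10.00 0.00
      vertex 6.00 22.00 0.00
      vertex 6.00 22.00 13.00
    endloop
  endfacet
  facet normal 1.0000 0.0000 0.0000
    outer loop
      vertex 6.00 10.00 0.00
      vertex 6.00 22.00 13.00
      vertex 6.00 10.00 13.00
    endloop
  endfacet
  facet normal 0.0000 1.0000 0.0000
    outer loop
      vertex 6.00 22.00 0.00
      vertex 0.00 22.00 0.00
      vertex 0.00 22.00 13.00
    endloop
  endfacet
  facet normal 0.0000 1.0000 0.0000
    outer loop
      vertex 6.00 22.00 0.00
      vertex 0.00 22.00 13.00
      vertex 6.00 22.00 13.00
    endloop
  endfacet
  facet normal -1.0000 0.0000 0.0000
    outer loop
      vertex 0.00 22.00 0.00
      vertex 0.00 0.00 0.00
      vertex 0.00 0.00 13.00
    endloop
  endfacet
  facet normal -1.0000 0.0000 0.0000
    outer loop
      vertex 0.00 22.00 0.00
      vertex 0.00 0.00 13.00
      vertex 0.00 22.00 13.00
    endloop
  endfacet
endsolid part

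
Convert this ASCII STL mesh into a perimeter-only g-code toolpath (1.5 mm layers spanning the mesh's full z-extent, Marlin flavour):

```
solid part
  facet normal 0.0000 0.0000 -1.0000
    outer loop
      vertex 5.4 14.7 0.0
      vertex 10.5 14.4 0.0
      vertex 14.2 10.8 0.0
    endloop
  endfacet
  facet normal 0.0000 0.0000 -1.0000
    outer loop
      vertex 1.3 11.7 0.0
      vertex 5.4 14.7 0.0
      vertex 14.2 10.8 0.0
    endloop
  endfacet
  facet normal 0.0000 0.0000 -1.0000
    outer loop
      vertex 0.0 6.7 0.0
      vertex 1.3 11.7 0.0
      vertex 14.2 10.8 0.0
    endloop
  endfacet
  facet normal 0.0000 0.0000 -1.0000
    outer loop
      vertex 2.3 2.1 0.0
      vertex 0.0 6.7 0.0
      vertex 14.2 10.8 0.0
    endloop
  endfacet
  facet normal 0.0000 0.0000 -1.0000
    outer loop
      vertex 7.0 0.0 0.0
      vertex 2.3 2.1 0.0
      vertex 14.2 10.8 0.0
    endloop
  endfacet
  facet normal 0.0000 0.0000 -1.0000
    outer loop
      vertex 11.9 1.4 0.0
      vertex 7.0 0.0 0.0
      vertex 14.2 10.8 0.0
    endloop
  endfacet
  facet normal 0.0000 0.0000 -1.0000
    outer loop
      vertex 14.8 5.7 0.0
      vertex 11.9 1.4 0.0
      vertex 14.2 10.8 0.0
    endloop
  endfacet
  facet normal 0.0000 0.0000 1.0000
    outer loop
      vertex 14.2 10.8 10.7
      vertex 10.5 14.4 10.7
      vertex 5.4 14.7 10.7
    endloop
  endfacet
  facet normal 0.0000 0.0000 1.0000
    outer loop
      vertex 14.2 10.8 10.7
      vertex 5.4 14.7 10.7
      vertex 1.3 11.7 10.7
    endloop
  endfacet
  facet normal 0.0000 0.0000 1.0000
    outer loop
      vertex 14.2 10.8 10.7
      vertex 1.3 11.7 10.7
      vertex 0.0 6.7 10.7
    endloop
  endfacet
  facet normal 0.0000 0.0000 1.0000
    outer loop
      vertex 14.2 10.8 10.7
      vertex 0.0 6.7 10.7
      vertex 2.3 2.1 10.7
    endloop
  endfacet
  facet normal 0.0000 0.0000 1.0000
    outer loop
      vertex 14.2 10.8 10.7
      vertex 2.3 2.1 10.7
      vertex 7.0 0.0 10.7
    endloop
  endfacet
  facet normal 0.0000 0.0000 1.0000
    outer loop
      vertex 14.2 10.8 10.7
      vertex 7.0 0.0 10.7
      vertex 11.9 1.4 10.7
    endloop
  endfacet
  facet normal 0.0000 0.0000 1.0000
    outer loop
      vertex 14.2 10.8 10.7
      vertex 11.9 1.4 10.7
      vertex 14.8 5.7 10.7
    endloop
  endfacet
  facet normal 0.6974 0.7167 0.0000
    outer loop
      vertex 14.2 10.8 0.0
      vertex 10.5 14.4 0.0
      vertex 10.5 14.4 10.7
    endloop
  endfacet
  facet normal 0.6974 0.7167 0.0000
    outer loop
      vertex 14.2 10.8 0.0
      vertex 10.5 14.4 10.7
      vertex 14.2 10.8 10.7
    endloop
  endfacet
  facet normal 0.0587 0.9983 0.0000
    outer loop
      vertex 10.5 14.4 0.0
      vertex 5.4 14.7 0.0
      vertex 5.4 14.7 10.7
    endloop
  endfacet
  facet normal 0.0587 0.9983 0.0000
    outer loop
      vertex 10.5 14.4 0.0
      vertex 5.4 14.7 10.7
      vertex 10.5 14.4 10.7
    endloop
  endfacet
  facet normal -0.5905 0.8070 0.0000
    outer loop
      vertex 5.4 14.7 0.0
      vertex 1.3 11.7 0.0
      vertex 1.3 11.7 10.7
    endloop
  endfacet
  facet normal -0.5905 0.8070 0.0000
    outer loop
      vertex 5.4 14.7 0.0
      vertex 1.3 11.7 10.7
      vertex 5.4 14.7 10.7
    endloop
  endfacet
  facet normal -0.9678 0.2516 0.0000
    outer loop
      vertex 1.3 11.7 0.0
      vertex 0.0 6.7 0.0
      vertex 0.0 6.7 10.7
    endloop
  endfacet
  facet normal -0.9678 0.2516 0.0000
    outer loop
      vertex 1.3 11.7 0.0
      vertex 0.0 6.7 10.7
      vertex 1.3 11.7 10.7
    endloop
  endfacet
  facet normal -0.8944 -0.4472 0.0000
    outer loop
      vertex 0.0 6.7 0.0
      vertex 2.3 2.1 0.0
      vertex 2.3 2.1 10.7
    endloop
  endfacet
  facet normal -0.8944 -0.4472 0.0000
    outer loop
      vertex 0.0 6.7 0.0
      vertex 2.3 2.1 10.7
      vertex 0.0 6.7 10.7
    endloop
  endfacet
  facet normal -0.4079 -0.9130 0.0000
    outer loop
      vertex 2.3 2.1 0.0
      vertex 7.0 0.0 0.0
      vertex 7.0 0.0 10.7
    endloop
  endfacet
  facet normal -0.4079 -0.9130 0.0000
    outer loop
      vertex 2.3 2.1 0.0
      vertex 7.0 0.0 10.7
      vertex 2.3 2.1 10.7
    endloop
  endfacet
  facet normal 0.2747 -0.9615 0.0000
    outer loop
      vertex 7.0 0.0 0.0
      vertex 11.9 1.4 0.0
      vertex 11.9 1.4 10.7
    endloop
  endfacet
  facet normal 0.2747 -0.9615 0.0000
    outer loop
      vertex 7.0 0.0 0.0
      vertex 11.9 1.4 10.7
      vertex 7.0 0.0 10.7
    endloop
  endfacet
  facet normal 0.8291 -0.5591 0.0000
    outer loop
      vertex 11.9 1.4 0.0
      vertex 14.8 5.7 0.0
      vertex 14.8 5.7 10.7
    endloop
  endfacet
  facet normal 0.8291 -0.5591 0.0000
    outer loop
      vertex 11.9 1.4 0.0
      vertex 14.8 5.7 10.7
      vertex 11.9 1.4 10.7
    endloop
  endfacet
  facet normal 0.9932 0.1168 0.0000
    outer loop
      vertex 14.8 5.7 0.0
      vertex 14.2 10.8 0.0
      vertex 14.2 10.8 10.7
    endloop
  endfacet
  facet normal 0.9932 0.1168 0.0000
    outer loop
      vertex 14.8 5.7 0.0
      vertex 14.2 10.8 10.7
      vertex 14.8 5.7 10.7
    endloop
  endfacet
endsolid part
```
; perimeter-only toolpath
G21 ; units = mm
G90 ; absolute positioning
G28 ; home
; layer 1
G0 Z1.5
G0 X14.2 Y10.8
G1 X10.5 Y14.4
G1 X5.4 Y14.7
G1 X1.3 Y11.7
G1 X0.0 Y6.7
G1 X2.3 Y2.1
G1 X7.0 Y0.0
G1 X11.9 Y1.4
G1 X14.8 Y5.7
G1 X14.2 Y10.8
; layer 2
G0 Z3.1
G0 X14.2 Y10.8
G1 X10.5 Y14.4
G1 X5.4 Y14.7
G1 X1.3 Y11.7
G1 X0.0 Y6.7
G1 X2.3 Y2.1
G1 X7.0 Y0.0
G1 X11.9 Y1.4
G1 X14.8 Y5.7
G1 X14.2 Y10.8
; layer 3
G0 Z4.6
G0 X14.2 Y10.8
G1 X10.5 Y14.4
G1 X5.4 Y14.7
G1 X1.3 Y11.7
G1 X0.0 Y6.7
G1 X2.3 Y2.1
G1 X7.0 Y0.0
G1 X11.9 Y1.4
G1 X14.8 Y5.7
G1 X14.2 Y10.8
; layer 4
G0 Z6.1
G0 X14.2 Y10.8
G1 X10.5 Y14.4
G1 X5.4 Y14.7
G1 X1.3 Y11.7
G1 X0.0 Y6.7
G1 X2.3 Y2.1
G1 X7.0 Y0.0
G1 X11.9 Y1.4
G1 X14.8 Y5.7
G1 X14.2 Y10.8
; layer 5
G0 Z7.6
G0 X14.2 Y10.8
G1 X10.5 Y14.4
G1 X5.4 Y14.7
G1 X1.3 Y11.7
G1 X0.0 Y6.7
G1 X2.3 Y2.1
G1 X7.0 Y0.0
G1 X11.9 Y1.4
G1 X14.8 Y5.7
G1 X14.2 Y10.8
; layer 6
G0 Z9.2
G0 X14.2 Y10.8
G1 X10.5 Y14.4
G1 X5.4 Y14.7
G1 X1.3 Y11.7
G1 X0.0 Y6.7
G1 X2.3 Y2.1
G1 X7.0 Y0.0
G1 X11.9 Y1.4
G1 X14.8 Y5.7
G1 X14.2 Y10.8
; layer 7
G0 Z10.7
G0 X14.2 Y10.8
G1 X10.5 Y14.4
G1 X5.4 Y14.7
G1 X1.3 Y11.7
G1 X0.0 Y6.7
G1 X2.3 Y2.1
G1 X7.0 Y0.0
G1 X11.9 Y1.4
G1 X14.8 Y5.7
G1 X14.2 Y10.8
M2 ; end

The solid is a regular 9-sided prism (a cylinder approximated with 9 flat sides), circumscribed radius ≈ 7.5 mm, height ≈ 10.7 mm. Slicing at Δz = 1.5 mm — 7 equal slices spanning the solid's height, so layer i sits at z = i·h/7 — gives 7 non-empty perimeters. Each is a 9-segment closed polygon; G0 lifts to the layer z and rapids to the start vertex, then G1 traces the edges.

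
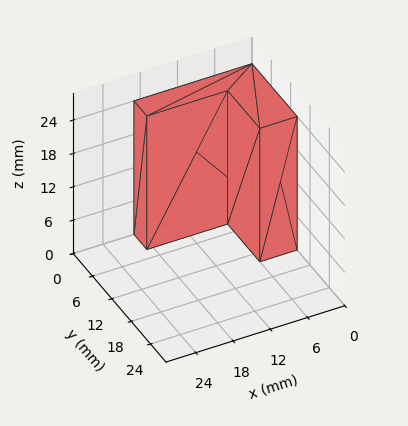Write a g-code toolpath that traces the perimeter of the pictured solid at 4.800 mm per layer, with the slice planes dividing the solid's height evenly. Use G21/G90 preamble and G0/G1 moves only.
Reading the render: the shape is an L-shaped prism: outer 19 × 14 mm, arm thicknesses ≈ 4 mm (horizontal) and 6 mm (vertical), extruded 24 mm in z (dimensions read to the nearest mm from the axis ticks). For the g-code, the solid's height is divided into equal slices at the stated Δz and each level perimeter traced with G1 moves after a G0 lift.

; perimeter-only toolpath
G21 ; units = mm
G90 ; absolute positioning
G28 ; home
; layer 1
G0 Z4.800
G0 X0.000 Y0.000
G1 X19.000 Y0.000
G1 X19.000 Y4.000
G1 X6.000 Y4.000
G1 X6.000 Y14.000
G1 X0.000 Y14.000
G1 X0.000 Y0.000
; layer 2
G0 Z9.600
G0 X0.000 Y0.000
G1 X19.000 Y0.000
G1 X19.000 Y4.000
G1 X6.000 Y4.000
G1 X6.000 Y14.000
G1 X0.000 Y14.000
G1 X0.000 Y0.000
; layer 3
G0 Z14.400
G0 X0.000 Y0.000
G1 X19.000 Y0.000
G1 X19.000 Y4.000
G1 X6.000 Y4.000
G1 X6.000 Y14.000
G1 X0.000 Y14.000
G1 X0.000 Y0.000
; layer 4
G0 Z19.200
G0 X0.000 Y0.000
G1 X19.000 Y0.000
G1 X19.000 Y4.000
G1 X6.000 Y4.000
G1 X6.000 Y14.000
G1 X0.000 Y14.000
G1 X0.000 Y0.000
; layer 5
G0 Z24.000
G0 X0.000 Y0.000
G1 X19.000 Y0.000
G1 X19.000 Y4.000
G1 X6.000 Y4.000
G1 X6.000 Y14.000
G1 X0.000 Y14.000
G1 X0.000 Y0.000
M2 ; end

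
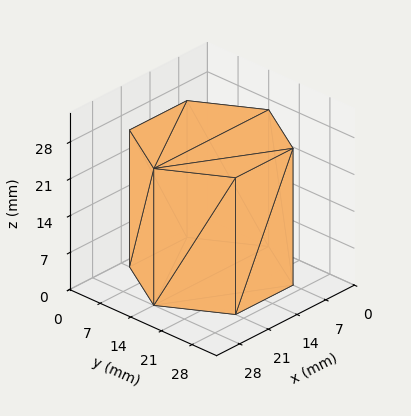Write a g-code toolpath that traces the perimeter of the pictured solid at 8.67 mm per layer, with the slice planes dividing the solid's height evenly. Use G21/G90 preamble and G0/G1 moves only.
Reading the render: the shape is a regular 6-sided prism (a cylinder approximated with 6 flat sides), circumscribed radius ≈ 14 mm, height ≈ 26 mm (dimensions read to the nearest mm from the axis ticks). For the g-code, the solid's height is divided into equal slices at the stated Δz and each level perimeter traced with G1 moves after a G0 lift.

; perimeter-only toolpath
G21 ; units = mm
G90 ; absolute positioning
G28 ; home
; layer 1
G0 Z8.67
G0 X28.00 Y14.00
G1 X21.00 Y26.12
G1 X7.00 Y26.12
G1 X0.00 Y14.00
G1 X7.00 Y1.88
G1 X21.00 Y1.88
G1 X28.00 Y14.00
; layer 2
G0 Z17.33
G0 X28.00 Y14.00
G1 X21.00 Y26.12
G1 X7.00 Y26.12
G1 X0.00 Y14.00
G1 X7.00 Y1.88
G1 X21.00 Y1.88
G1 X28.00 Y14.00
; layer 3
G0 Z26.00
G0 X28.00 Y14.00
G1 X21.00 Y26.12
G1 X7.00 Y26.12
G1 X0.00 Y14.00
G1 X7.00 Y1.88
G1 X21.00 Y1.88
G1 X28.00 Y14.00
M2 ; end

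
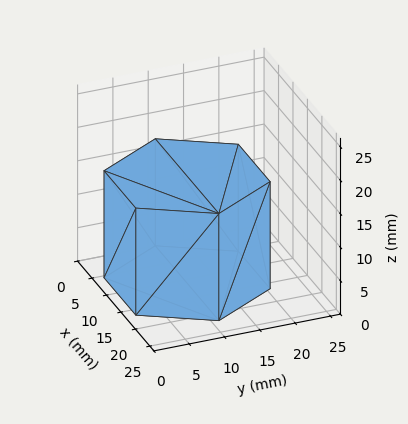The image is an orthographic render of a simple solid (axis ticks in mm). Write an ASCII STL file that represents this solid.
Reading the render: the shape is a regular 6-sided prism (a cylinder approximated with 6 flat sides), circumscribed radius ≈ 11 mm, height ≈ 16 mm (dimensions read to the nearest mm from the axis ticks). For the STL, each face is triangulated and given an outward normal.

solid part
  facet normal 0.0000 0.0000 -1.0000
    outer loop
      vertex 5.5 20.5 0.0
      vertex 16.5 20.5 0.0
      vertex 22.0 11.0 0.0
    endloop
  endfacet
  facet normal 0.0000 0.0000 -1.0000
    outer loop
      vertex 0.0 11.0 0.0
      vertex 5.5 20.5 0.0
      vertex 22.0 11.0 0.0
    endloop
  endfacet
  facet normal 0.0000 0.0000 -1.0000
    outer loop
      vertex 5.5 1.5 0.0
      vertex 0.0 11.0 0.0
      vertex 22.0 11.0 0.0
    endloop
  endfacet
  facet normal 0.0000 0.0000 -1.0000
    outer loop
      vertex 16.5 1.5 0.0
      vertex 5.5 1.5 0.0
      vertex 22.0 11.0 0.0
    endloop
  endfacet
  facet normal 0.0000 0.0000 1.0000
    outer loop
      vertex 22.0 11.0 16.0
      vertex 16.5 20.5 16.0
      vertex 5.5 20.5 16.0
    endloop
  endfacet
  facet normal 0.0000 0.0000 1.0000
    outer loop
      vertex 22.0 11.0 16.0
      vertex 5.5 20.5 16.0
      vertex 0.0 11.0 16.0
    endloop
  endfacet
  facet normal 0.0000 0.0000 1.0000
    outer loop
      vertex 22.0 11.0 16.0
      vertex 0.0 11.0 16.0
      vertex 5.5 1.5 16.0
    endloop
  endfacet
  facet normal 0.0000 0.0000 1.0000
    outer loop
      vertex 22.0 11.0 16.0
      vertex 5.5 1.5 16.0
      vertex 16.5 1.5 16.0
    endloop
  endfacet
  facet normal 0.8654 0.5010 0.0000
    outer loop
      vertex 22.0 11.0 0.0
      vertex 16.5 20.5 0.0
      vertex 16.5 20.5 16.0
    endloop
  endfacet
  facet normal 0.8654 0.5010 0.0000
    outer loop
      vertex 22.0 11.0 0.0
      vertex 16.5 20.5 16.0
      vertex 22.0 11.0 16.0
    endloop
  endfacet
  facet normal 0.0000 1.0000 0.0000
    outer loop
      vertex 16.5 20.5 0.0
      vertex 5.5 20.5 0.0
      vertex 5.5 20.5 16.0
    endloop
  endfacet
  facet normal 0.0000 1.0000 0.0000
    outer loop
      vertex 16.5 20.5 0.0
      vertex 5.5 20.5 16.0
      vertex 16.5 20.5 16.0
    endloop
  endfacet
  facet normal -0.8654 0.5010 0.0000
    outer loop
      vertex 5.5 20.5 0.0
      vertex 0.0 11.0 0.0
      vertex 0.0 11.0 16.0
    endloop
  endfacet
  facet normal -0.8654 0.5010 0.0000
    outer loop
      vertex 5.5 20.5 0.0
      vertex 0.0 11.0 16.0
      vertex 5.5 20.5 16.0
    endloop
  endfacet
  facet normal -0.8654 -0.5010 0.0000
    outer loop
      vertex 0.0 11.0 0.0
      vertex 5.5 1.5 0.0
      vertex 5.5 1.5 16.0
    endloop
  endfacet
  facet normal -0.8654 -0.5010 0.0000
    outer loop
      vertex 0.0 11.0 0.0
      vertex 5.5 1.5 16.0
      vertex 0.0 11.0 16.0
    endloop
  endfacet
  facet normal 0.0000 -1.0000 0.0000
    outer loop
      vertex 5.5 1.5 0.0
      vertex 16.5 1.5 0.0
      vertex 16.5 1.5 16.0
    endloop
  endfacet
  facet normal 0.0000 -1.0000 0.0000
    outer loop
      vertex 5.5 1.5 0.0
      vertex 16.5 1.5 16.0
      vertex 5.5 1.5 16.0
    endloop
  endfacet
  facet normal 0.8654 -0.5010 0.0000
    outer loop
      vertex 16.5 1.5 0.0
      vertex 22.0 11.0 0.0
      vertex 22.0 11.0 16.0
    endloop
  endfacet
  facet normal 0.8654 -0.5010 0.0000
    outer loop
      vertex 16.5 1.5 0.0
      vertex 22.0 11.0 16.0
      vertex 16.5 1.5 16.0
    endloop
  endfacet
endsolid part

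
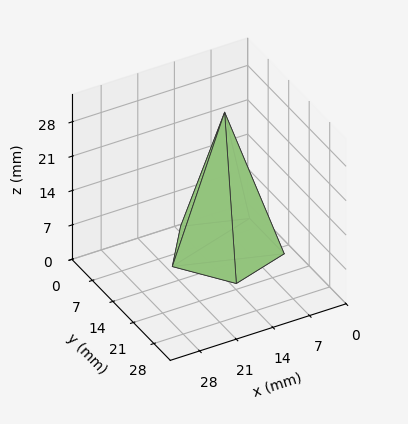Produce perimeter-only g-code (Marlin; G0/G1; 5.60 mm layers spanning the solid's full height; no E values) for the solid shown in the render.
Reading the render: the shape is a regular 5-sided pyramid, base circumscribed radius ≈ 10 mm, apex at z ≈ 28 mm (dimensions read to the nearest mm from the axis ticks). For the g-code, the solid's height is divided into equal slices at the stated Δz and each level perimeter traced with G1 moves after a G0 lift.

; perimeter-only toolpath
G21 ; units = mm
G90 ; absolute positioning
G28 ; home
; layer 1
G0 Z5.60
G0 X18.00 Y10.00
G1 X12.47 Y17.61
G1 X3.53 Y14.70
G1 X3.53 Y5.30
G1 X12.47 Y2.39
G1 X18.00 Y10.00
; layer 2
G0 Z11.20
G0 X16.00 Y10.00
G1 X11.85 Y15.71
G1 X5.15 Y13.53
G1 X5.15 Y6.47
G1 X11.85 Y4.29
G1 X16.00 Y10.00
; layer 3
G0 Z16.80
G0 X14.00 Y10.00
G1 X11.24 Y13.80
G1 X6.76 Y12.35
G1 X6.76 Y7.65
G1 X11.24 Y6.20
G1 X14.00 Y10.00
; layer 4
G0 Z22.40
G0 X12.00 Y10.00
G1 X10.62 Y11.90
G1 X8.38 Y11.18
G1 X8.38 Y8.82
G1 X10.62 Y8.10
G1 X12.00 Y10.00
M2 ; end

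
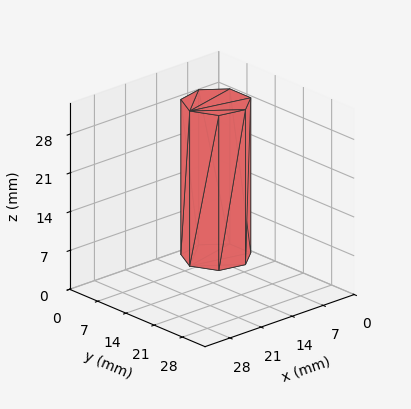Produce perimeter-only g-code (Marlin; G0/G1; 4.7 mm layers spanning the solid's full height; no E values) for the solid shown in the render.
Reading the render: the shape is a regular 7-sided prism (a cylinder approximated with 7 flat sides), circumscribed radius ≈ 6 mm, height ≈ 28 mm (dimensions read to the nearest mm from the axis ticks). For the g-code, the solid's height is divided into equal slices at the stated Δz and each level perimeter traced with G1 moves after a G0 lift.

; perimeter-only toolpath
G21 ; units = mm
G90 ; absolute positioning
G28 ; home
; layer 1
G0 Z4.7
G0 X12.0 Y6.0
G1 X9.7 Y10.7
G1 X4.7 Y11.8
G1 X0.6 Y8.6
G1 X0.6 Y3.4
G1 X4.7 Y0.2
G1 X9.7 Y1.3
G1 X12.0 Y6.0
; layer 2
G0 Z9.3
G0 X12.0 Y6.0
G1 X9.7 Y10.7
G1 X4.7 Y11.8
G1 X0.6 Y8.6
G1 X0.6 Y3.4
G1 X4.7 Y0.2
G1 X9.7 Y1.3
G1 X12.0 Y6.0
; layer 3
G0 Z14.0
G0 X12.0 Y6.0
G1 X9.7 Y10.7
G1 X4.7 Y11.8
G1 X0.6 Y8.6
G1 X0.6 Y3.4
G1 X4.7 Y0.2
G1 X9.7 Y1.3
G1 X12.0 Y6.0
; layer 4
G0 Z18.7
G0 X12.0 Y6.0
G1 X9.7 Y10.7
G1 X4.7 Y11.8
G1 X0.6 Y8.6
G1 X0.6 Y3.4
G1 X4.7 Y0.2
G1 X9.7 Y1.3
G1 X12.0 Y6.0
; layer 5
G0 Z23.3
G0 X12.0 Y6.0
G1 X9.7 Y10.7
G1 X4.7 Y11.8
G1 X0.6 Y8.6
G1 X0.6 Y3.4
G1 X4.7 Y0.2
G1 X9.7 Y1.3
G1 X12.0 Y6.0
; layer 6
G0 Z28.0
G0 X12.0 Y6.0
G1 X9.7 Y10.7
G1 X4.7 Y11.8
G1 X0.6 Y8.6
G1 X0.6 Y3.4
G1 X4.7 Y0.2
G1 X9.7 Y1.3
G1 X12.0 Y6.0
M2 ; end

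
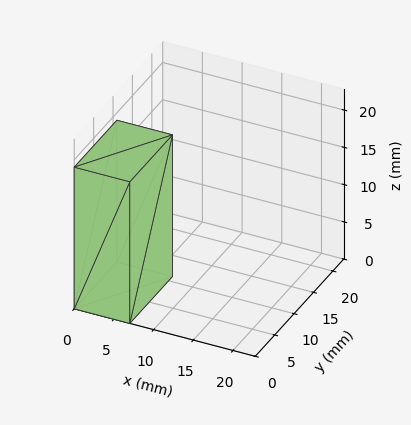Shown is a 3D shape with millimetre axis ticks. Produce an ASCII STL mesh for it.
Reading the render: the shape is a rectangular box, roughly 7 × 11 mm footprint and 19 mm tall (dimensions read to the nearest mm from the axis ticks). For the STL, each face is triangulated and given an outward normal.

solid part
  facet normal 0.0000 0.0000 -1.0000
    outer loop
      vertex 7.00 11.00 0.00
      vertex 7.00 0.00 0.00
      vertex 0.00 0.00 0.00
    endloop
  endfacet
  facet normal 0.0000 0.0000 -1.0000
    outer loop
      vertex 0.00 11.00 0.00
      vertex 7.00 11.00 0.00
      vertex 0.00 0.00 0.00
    endloop
  endfacet
  facet normal 0.0000 0.0000 1.0000
    outer loop
      vertex 0.00 0.00 19.00
      vertex 7.00 0.00 19.00
      vertex 7.00 11.00 19.00
    endloop
  endfacet
  facet normal 0.0000 0.0000 1.0000
    outer loop
      vertex 0.00 0.00 19.00
      vertex 7.00 11.00 19.00
      vertex 0.00 11.00 19.00
    endloop
  endfacet
  facet normal 0.0000 -1.0000 0.0000
    outer loop
      vertex 0.00 0.00 0.00
      vertex 7.00 0.00 0.00
      vertex 7.00 0.00 19.00
    endloop
  endfacet
  facet normal 0.0000 -1.0000 0.0000
    outer loop
      vertex 0.00 0.00 0.00
      vertex 7.00 0.00 19.00
      vertex 0.00 0.00 19.00
    endloop
  endfacet
  facet normal 0.0000 1.0000 0.0000
    outer loop
      vertex 7.00 11.00 19.00
      vertex 7.00 11.00 0.00
      vertex 0.00 11.00 0.00
    endloop
  endfacet
  facet normal 0.0000 1.0000 0.0000
    outer loop
      vertex 0.00 11.00 19.00
      vertex 7.00 11.00 19.00
      vertex 0.00 11.00 0.00
    endloop
  endfacet
  facet normal -1.0000 0.0000 0.0000
    outer loop
      vertex 0.00 11.00 19.00
      vertex 0.00 11.00 0.00
      vertex 0.00 0.00 0.00
    endloop
  endfacet
  facet normal -1.0000 0.0000 0.0000
    outer loop
      vertex 0.00 0.00 19.00
      vertex 0.00 11.00 19.00
      vertex 0.00 0.00 0.00
    endloop
  endfacet
  facet normal 1.0000 0.0000 0.0000
    outer loop
      vertex 7.00 0.00 0.00
      vertex 7.00 11.00 0.00
      vertex 7.00 11.00 19.00
    endloop
  endfacet
  facet normal 1.0000 0.0000 0.0000
    outer loop
      vertex 7.00 0.00 0.00
      vertex 7.00 11.00 19.00
      vertex 7.00 0.00 19.00
    endloop
  endfacet
endsolid part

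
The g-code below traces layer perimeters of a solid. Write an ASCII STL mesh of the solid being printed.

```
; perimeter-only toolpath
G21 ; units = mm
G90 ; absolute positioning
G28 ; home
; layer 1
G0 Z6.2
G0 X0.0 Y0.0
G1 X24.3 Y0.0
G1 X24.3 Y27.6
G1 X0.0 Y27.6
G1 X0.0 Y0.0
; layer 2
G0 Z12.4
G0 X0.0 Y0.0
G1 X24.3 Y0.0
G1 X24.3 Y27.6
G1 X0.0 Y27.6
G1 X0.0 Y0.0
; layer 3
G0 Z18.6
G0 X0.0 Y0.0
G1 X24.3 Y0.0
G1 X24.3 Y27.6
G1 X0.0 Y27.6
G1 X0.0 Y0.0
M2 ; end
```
solid part
  facet normal 0.0000 0.0000 -1.0000
    outer loop
      vertex 24.3 27.6 0.0
      vertex 24.3 0.0 0.0
      vertex 0.0 0.0 0.0
    endloop
  endfacet
  facet normal 0.0000 0.0000 -1.0000
    outer loop
      vertex 0.0 27.6 0.0
      vertex 24.3 27.6 0.0
      vertex 0.0 0.0 0.0
    endloop
  endfacet
  facet normal 0.0000 0.0000 1.0000
    outer loop
      vertex 0.0 0.0 18.6
      vertex 24.3 0.0 18.6
      vertex 24.3 27.6 18.6
    endloop
  endfacet
  facet normal 0.0000 0.0000 1.0000
    outer loop
      vertex 0.0 0.0 18.6
      vertex 24.3 27.6 18.6
      vertex 0.0 27.6 18.6
    endloop
  endfacet
  facet normal 0.0000 -1.0000 0.0000
    outer loop
      vertex 0.0 0.0 0.0
      vertex 24.3 0.0 0.0
      vertex 24.3 0.0 18.6
    endloop
  endfacet
  facet normal 0.0000 -1.0000 0.0000
    outer loop
      vertex 0.0 0.0 0.0
      vertex 24.3 0.0 18.6
      vertex 0.0 0.0 18.6
    endloop
  endfacet
  facet normal 0.0000 1.0000 0.0000
    outer loop
      vertex 24.3 27.6 18.6
      vertex 24.3 27.6 0.0
      vertex 0.0 27.6 0.0
    endloop
  endfacet
  facet normal 0.0000 1.0000 0.0000
    outer loop
      vertex 0.0 27.6 18.6
      vertex 24.3 27.6 18.6
      vertex 0.0 27.6 0.0
    endloop
  endfacet
  facet normal -1.0000 0.0000 0.0000
    outer loop
      vertex 0.0 27.6 18.6
      vertex 0.0 27.6 0.0
      vertex 0.0 0.0 0.0
    endloop
  endfacet
  facet normal -1.0000 0.0000 0.0000
    outer loop
      vertex 0.0 0.0 18.6
      vertex 0.0 27.6 18.6
      vertex 0.0 0.0 0.0
    endloop
  endfacet
  facet normal 1.0000 0.0000 0.0000
    outer loop
      vertex 24.3 0.0 0.0
      vertex 24.3 27.6 0.0
      vertex 24.3 27.6 18.6
    endloop
  endfacet
  facet normal 1.0000 0.0000 0.0000
    outer loop
      vertex 24.3 0.0 0.0
      vertex 24.3 27.6 18.6
      vertex 24.3 0.0 18.6
    endloop
  endfacet
endsolid part

The G0 Z moves step by Δz≈6.2 mm. Every layer's G1 loop is the same polygon, so the solid is a straight extrusion of it from z=0 to z≈18.6. Closing with flat bottom and top caps and triangulating gives 12 facets — a rectangular box, roughly 24.3 × 27.6 mm footprint and 18.6 mm tall.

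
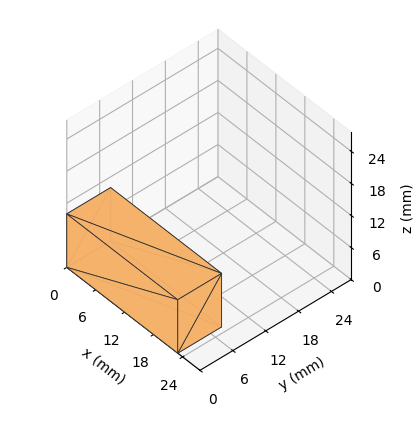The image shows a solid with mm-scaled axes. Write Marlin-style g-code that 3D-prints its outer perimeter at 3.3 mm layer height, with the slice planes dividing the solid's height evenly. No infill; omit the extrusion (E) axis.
Reading the render: the shape is a rectangular box, roughly 23 × 8 mm footprint and 10 mm tall (dimensions read to the nearest mm from the axis ticks). For the g-code, the solid's height is divided into equal slices at the stated Δz and each level perimeter traced with G1 moves after a G0 lift.

; perimeter-only toolpath
G21 ; units = mm
G90 ; absolute positioning
G28 ; home
; layer 1
G0 Z3.3
G0 X0.0 Y0.0
G1 X23.0 Y0.0
G1 X23.0 Y8.0
G1 X0.0 Y8.0
G1 X0.0 Y0.0
; layer 2
G0 Z6.7
G0 X0.0 Y0.0
G1 X23.0 Y0.0
G1 X23.0 Y8.0
G1 X0.0 Y8.0
G1 X0.0 Y0.0
; layer 3
G0 Z10.0
G0 X0.0 Y0.0
G1 X23.0 Y0.0
G1 X23.0 Y8.0
G1 X0.0 Y8.0
G1 X0.0 Y0.0
M2 ; end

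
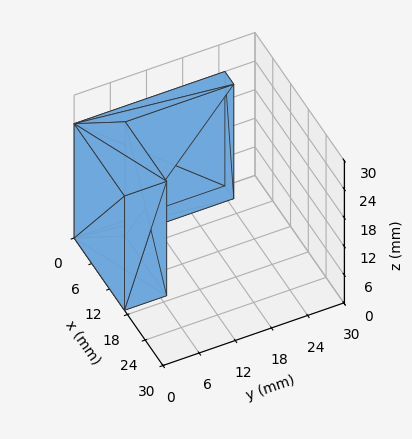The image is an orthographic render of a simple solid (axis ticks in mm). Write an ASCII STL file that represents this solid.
Reading the render: the shape is an L-shaped prism: outer 17 × 25 mm, arm thicknesses ≈ 7 mm (horizontal) and 3 mm (vertical), extruded 24 mm in z (dimensions read to the nearest mm from the axis ticks). For the STL, each face is triangulated and given an outward normal.

solid part
  facet normal 0.0000 0.0000 -1.0000
    outer loop
      vertex 17.000 7.000 0.000
      vertex 17.000 0.000 0.000
      vertex 0.000 0.000 0.000
    endloop
  endfacet
  facet normal 0.0000 0.0000 -1.0000
    outer loop
      vertex 3.000 7.000 0.000
      vertex 17.000 7.000 0.000
      vertex 0.000 0.000 0.000
    endloop
  endfacet
  facet normal 0.0000 0.0000 -1.0000
    outer loop
      vertex 3.000 25.000 0.000
      vertex 3.000 7.000 0.000
      vertex 0.000 0.000 0.000
    endloop
  endfacet
  facet normal 0.0000 0.0000 -1.0000
    outer loop
      vertex 0.000 25.000 0.000
      vertex 3.000 25.000 0.000
      vertex 0.000 0.000 0.000
    endloop
  endfacet
  facet normal 0.0000 0.0000 1.0000
    outer loop
      vertex 0.000 0.000 24.000
      vertex 17.000 0.000 24.000
      vertex 17.000 7.000 24.000
    endloop
  endfacet
  facet normal 0.0000 0.0000 1.0000
    outer loop
      vertex 0.000 0.000 24.000
      vertex 17.000 7.000 24.000
      vertex 3.000 7.000 24.000
    endloop
  endfacet
  facet normal 0.0000 0.0000 1.0000
    outer loop
      vertex 0.000 0.000 24.000
      vertex 3.000 7.000 24.000
      vertex 3.000 25.000 24.000
    endloop
  endfacet
  facet normal 0.0000 0.0000 1.0000
    outer loop
      vertex 0.000 0.000 24.000
      vertex 3.000 25.000 24.000
      vertex 0.000 25.000 24.000
    endloop
  endfacet
  facet normal 0.0000 -1.0000 0.0000
    outer loop
      vertex 0.000 0.000 0.000
      vertex 17.000 0.000 0.000
      vertex 17.000 0.000 24.000
    endloop
  endfacet
  facet normal 0.0000 -1.0000 0.0000
    outer loop
      vertex 0.000 0.000 0.000
      vertex 17.000 0.000 24.000
      vertex 0.000 0.000 24.000
    endloop
  endfacet
  facet normal 1.0000 0.0000 0.0000
    outer loop
      vertex 17.000 0.000 0.000
      vertex 17.000 7.000 0.000
      vertex 17.000 7.000 24.000
    endloop
  endfacet
  facet normal 1.0000 0.0000 0.0000
    outer loop
      vertex 17.000 0.000 0.000
      vertex 17.000 7.000 24.000
      vertex 17.000 0.000 24.000
    endloop
  endfacet
  facet normal 0.0000 1.0000 0.0000
    outer loop
      vertex 17.000 7.000 0.000
      vertex 3.000 7.000 0.000
      vertex 3.000 7.000 24.000
    endloop
  endfacet
  facet normal 0.0000 1.0000 0.0000
    outer loop
      vertex 17.000 7.000 0.000
      vertex 3.000 7.000 24.000
      vertex 17.000 7.000 24.000
    endloop
  endfacet
  facet normal 1.0000 0.0000 0.0000
    outer loop
      vertex 3.000 7.000 0.000
      vertex 3.000 25.000 0.000
      vertex 3.000 25.000 24.000
    endloop
  endfacet
  facet normal 1.0000 0.0000 0.0000
    outer loop
      vertex 3.000 7.000 0.000
      vertex 3.000 25.000 24.000
      vertex 3.000 7.000 24.000
    endloop
  endfacet
  facet normal 0.0000 1.0000 0.0000
    outer loop
      vertex 3.000 25.000 0.000
      vertex 0.000 25.000 0.000
      vertex 0.000 25.000 24.000
    endloop
  endfacet
  facet normal 0.0000 1.0000 0.0000
    outer loop
      vertex 3.000 25.000 0.000
      vertex 0.000 25.000 24.000
      vertex 3.000 25.000 24.000
    endloop
  endfacet
  facet normal -1.0000 0.0000 0.0000
    outer loop
      vertex 0.000 25.000 0.000
      vertex 0.000 0.000 0.000
      vertex 0.000 0.000 24.000
    endloop
  endfacet
  facet normal -1.0000 0.0000 0.0000
    outer loop
      vertex 0.000 25.000 0.000
      vertex 0.000 0.000 24.000
      vertex 0.000 25.000 24.000
    endloop
  endfacet
endsolid part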